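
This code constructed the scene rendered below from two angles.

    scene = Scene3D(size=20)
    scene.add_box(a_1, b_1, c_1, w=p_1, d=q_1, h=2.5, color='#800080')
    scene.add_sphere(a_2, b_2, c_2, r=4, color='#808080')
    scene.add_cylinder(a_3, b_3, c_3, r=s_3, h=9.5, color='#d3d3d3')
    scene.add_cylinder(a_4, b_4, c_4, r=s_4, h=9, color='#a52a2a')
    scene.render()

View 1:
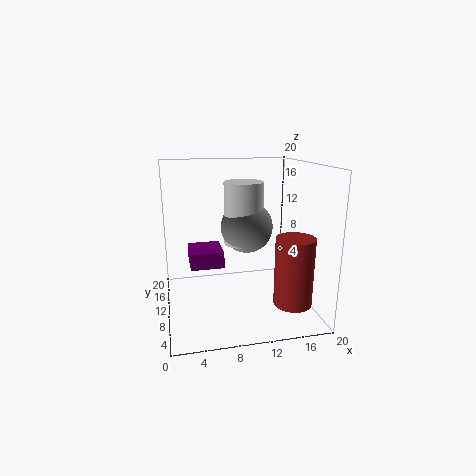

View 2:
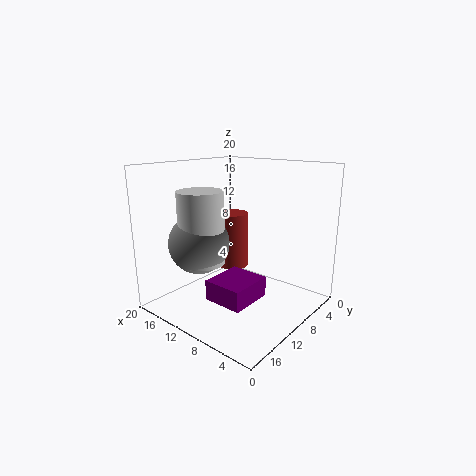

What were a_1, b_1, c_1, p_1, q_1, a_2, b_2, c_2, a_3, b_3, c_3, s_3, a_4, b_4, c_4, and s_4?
a_1 = 3.5; b_1 = 12.5; c_1 = 4.5; p_1 = 5; q_1 = 5.5; a_2 = 12.5; b_2 = 15; c_2 = 10; a_3 = 12; b_3 = 15; c_3 = 7.5; s_3 = 3; a_4 = 16; b_4 = 4; c_4 = 2.5; s_4 = 2.5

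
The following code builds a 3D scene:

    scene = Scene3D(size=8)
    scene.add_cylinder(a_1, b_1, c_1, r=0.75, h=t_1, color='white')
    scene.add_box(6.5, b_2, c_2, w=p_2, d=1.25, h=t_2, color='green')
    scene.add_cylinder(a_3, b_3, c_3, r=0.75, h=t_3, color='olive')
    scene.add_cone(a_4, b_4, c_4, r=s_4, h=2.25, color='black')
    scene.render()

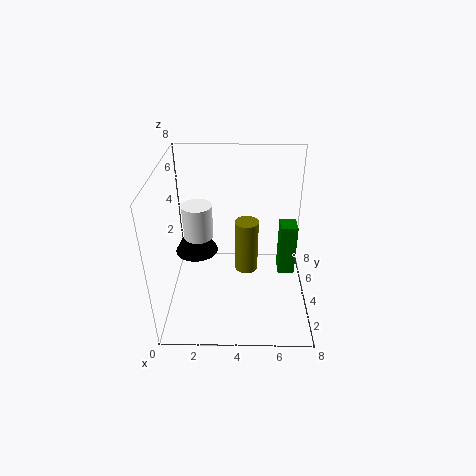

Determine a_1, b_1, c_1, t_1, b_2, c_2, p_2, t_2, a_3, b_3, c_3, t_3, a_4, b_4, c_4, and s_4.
a_1 = 2; b_1 = 3; c_1 = 4.75; t_1 = 1.75; b_2 = 5; c_2 = 0.75; p_2 = 1; t_2 = 3.25; a_3 = 4.5; b_3 = 6.25; c_3 = 0.25; t_3 = 3.5; a_4 = 1.5; b_4 = 5; c_4 = 2.5; s_4 = 1.25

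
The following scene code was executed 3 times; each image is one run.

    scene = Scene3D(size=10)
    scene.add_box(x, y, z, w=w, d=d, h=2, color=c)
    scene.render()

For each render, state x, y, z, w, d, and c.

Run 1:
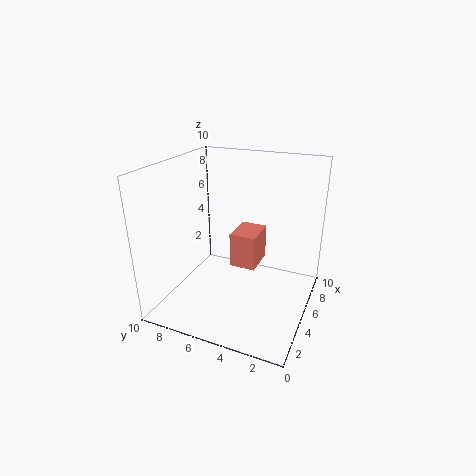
x = 1.5, y = 2.5, z = 5, w = 2, d = 1.5, c = 'salmon'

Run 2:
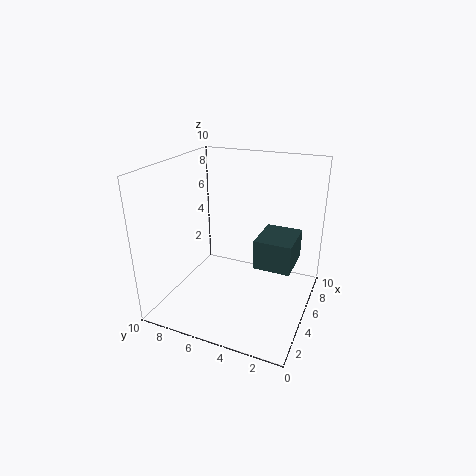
x = 4, y = 1, z = 3.5, w = 3, d = 2.5, c = 'darkslategray'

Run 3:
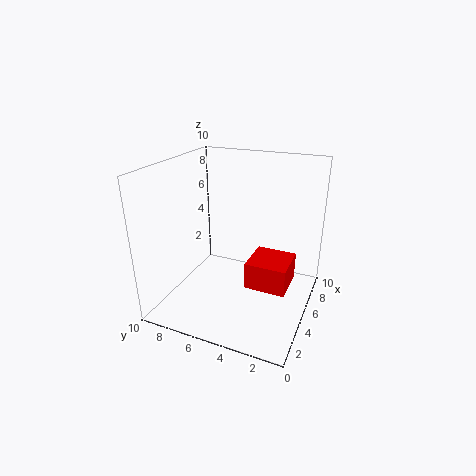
x = 5, y = 1.5, z = 1, w = 3, d = 3, c = 'red'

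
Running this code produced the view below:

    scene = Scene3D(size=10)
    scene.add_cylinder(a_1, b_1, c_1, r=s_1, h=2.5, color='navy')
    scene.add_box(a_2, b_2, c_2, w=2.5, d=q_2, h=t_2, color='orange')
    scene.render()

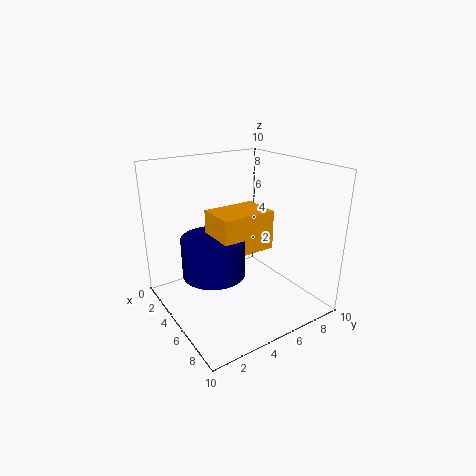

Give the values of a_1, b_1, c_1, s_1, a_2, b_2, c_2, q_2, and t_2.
a_1 = 6, b_1 = 2.5, c_1 = 3.5, s_1 = 2, a_2 = 5, b_2 = 2.5, c_2 = 5, q_2 = 3.5, t_2 = 2.5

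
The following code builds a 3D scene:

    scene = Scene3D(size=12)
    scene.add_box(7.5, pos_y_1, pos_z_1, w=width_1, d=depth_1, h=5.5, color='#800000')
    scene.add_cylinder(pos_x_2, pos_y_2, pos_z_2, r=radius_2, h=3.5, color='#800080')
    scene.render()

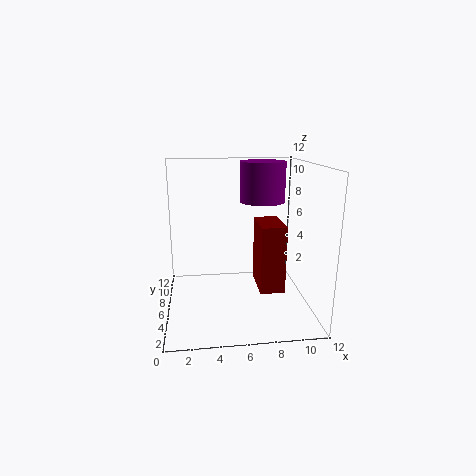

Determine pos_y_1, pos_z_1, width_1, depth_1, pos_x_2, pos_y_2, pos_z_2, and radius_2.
pos_y_1 = 3.5; pos_z_1 = 2; width_1 = 2; depth_1 = 3.5; pos_x_2 = 8.5; pos_y_2 = 8.5; pos_z_2 = 8.5; radius_2 = 2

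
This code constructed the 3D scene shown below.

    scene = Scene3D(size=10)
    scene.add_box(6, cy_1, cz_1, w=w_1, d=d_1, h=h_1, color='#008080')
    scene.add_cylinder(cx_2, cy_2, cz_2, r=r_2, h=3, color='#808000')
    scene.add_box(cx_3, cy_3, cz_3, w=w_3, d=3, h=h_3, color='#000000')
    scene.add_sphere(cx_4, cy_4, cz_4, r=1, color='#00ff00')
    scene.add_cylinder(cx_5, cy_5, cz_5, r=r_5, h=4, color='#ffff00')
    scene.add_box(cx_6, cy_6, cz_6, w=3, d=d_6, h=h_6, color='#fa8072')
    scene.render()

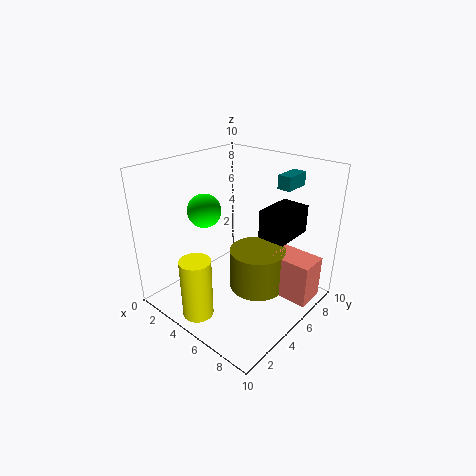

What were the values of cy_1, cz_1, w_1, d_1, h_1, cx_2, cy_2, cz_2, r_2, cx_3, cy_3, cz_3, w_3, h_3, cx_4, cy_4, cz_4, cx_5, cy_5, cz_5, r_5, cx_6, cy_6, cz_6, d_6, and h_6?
cy_1 = 8, cz_1 = 8, w_1 = 1, d_1 = 2, h_1 = 1, cx_2 = 6, cy_2 = 6, cz_2 = 1, r_2 = 2, cx_3 = 6, cy_3 = 6, cz_3 = 5, w_3 = 2, h_3 = 2, cx_4 = 5, cy_4 = 2, cz_4 = 8, cx_5 = 5, cy_5 = 1, cz_5 = 1, r_5 = 1, cx_6 = 7, cy_6 = 6, cz_6 = 1, d_6 = 2, h_6 = 3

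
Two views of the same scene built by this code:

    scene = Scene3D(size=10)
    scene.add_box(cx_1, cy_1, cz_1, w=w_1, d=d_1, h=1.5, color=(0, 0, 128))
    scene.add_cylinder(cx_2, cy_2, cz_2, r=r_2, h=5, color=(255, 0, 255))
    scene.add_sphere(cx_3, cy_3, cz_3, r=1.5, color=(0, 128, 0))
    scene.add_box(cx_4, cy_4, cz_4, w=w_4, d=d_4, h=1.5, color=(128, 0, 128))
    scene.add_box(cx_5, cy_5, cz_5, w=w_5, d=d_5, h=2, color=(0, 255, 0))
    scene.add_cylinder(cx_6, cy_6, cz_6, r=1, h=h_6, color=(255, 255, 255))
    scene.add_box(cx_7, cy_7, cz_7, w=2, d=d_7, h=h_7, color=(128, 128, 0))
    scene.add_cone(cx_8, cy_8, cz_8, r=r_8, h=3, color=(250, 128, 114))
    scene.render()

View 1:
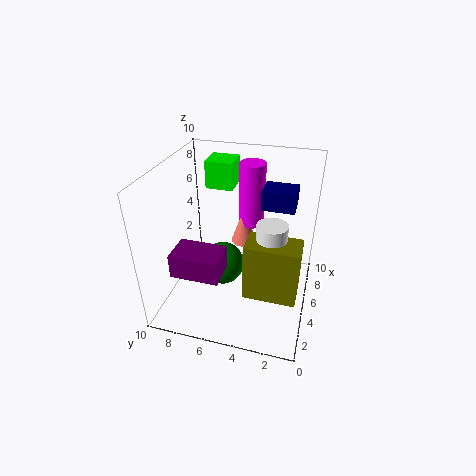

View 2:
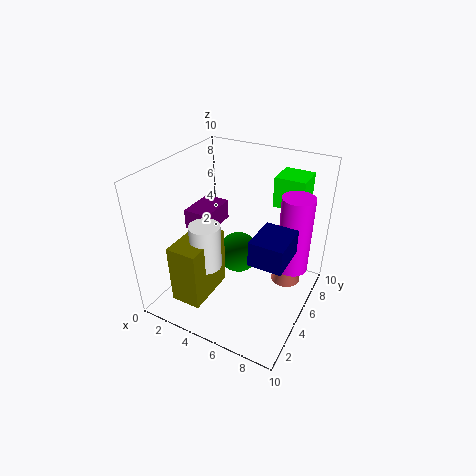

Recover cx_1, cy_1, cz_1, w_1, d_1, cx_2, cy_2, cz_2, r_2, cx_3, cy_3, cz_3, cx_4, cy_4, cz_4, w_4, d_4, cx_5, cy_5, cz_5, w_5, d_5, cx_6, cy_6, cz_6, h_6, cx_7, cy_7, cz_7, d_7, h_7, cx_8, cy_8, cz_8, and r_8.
cx_1 = 7.5; cy_1 = 1.5; cz_1 = 6; w_1 = 2; d_1 = 2.5; cx_2 = 9; cy_2 = 5; cz_2 = 4; r_2 = 1; cx_3 = 4.5; cy_3 = 6; cz_3 = 3; cx_4 = 0.5; cy_4 = 5; cz_4 = 4.5; w_4 = 2; d_4 = 3; cx_5 = 7; cy_5 = 6; cz_5 = 7.5; w_5 = 2; d_5 = 2; cx_6 = 4; cy_6 = 2.5; cz_6 = 4; h_6 = 3; cx_7 = 2.5; cy_7 = 0.5; cz_7 = 2; d_7 = 3.5; h_7 = 4; cx_8 = 8.5; cy_8 = 5.5; cz_8 = 2.5; r_8 = 1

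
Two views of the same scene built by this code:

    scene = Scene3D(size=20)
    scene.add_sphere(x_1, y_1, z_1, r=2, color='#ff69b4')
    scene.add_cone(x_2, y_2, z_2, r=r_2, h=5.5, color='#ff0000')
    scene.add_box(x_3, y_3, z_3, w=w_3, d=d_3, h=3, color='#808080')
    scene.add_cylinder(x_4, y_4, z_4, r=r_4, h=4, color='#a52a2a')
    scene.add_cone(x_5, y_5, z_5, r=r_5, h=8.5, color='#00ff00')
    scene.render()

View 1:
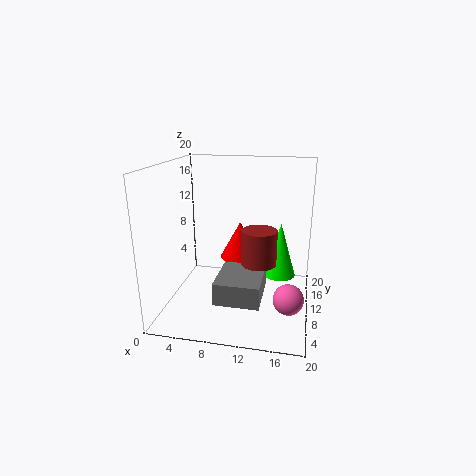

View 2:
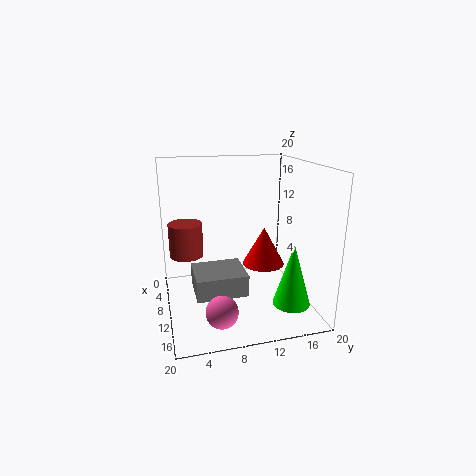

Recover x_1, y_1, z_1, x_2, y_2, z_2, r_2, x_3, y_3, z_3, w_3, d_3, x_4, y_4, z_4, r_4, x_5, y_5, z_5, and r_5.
x_1 = 17.5
y_1 = 6
z_1 = 3.5
x_2 = 9.5
y_2 = 14
z_2 = 5.5
r_2 = 3
x_3 = 8
y_3 = 3.5
z_3 = 3
w_3 = 6
d_3 = 7
x_4 = 14
y_4 = 2.5
z_4 = 10
r_4 = 2
x_5 = 15.5
y_5 = 16
z_5 = 2
r_5 = 2.5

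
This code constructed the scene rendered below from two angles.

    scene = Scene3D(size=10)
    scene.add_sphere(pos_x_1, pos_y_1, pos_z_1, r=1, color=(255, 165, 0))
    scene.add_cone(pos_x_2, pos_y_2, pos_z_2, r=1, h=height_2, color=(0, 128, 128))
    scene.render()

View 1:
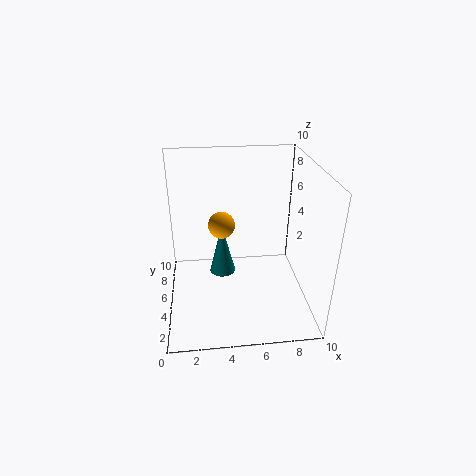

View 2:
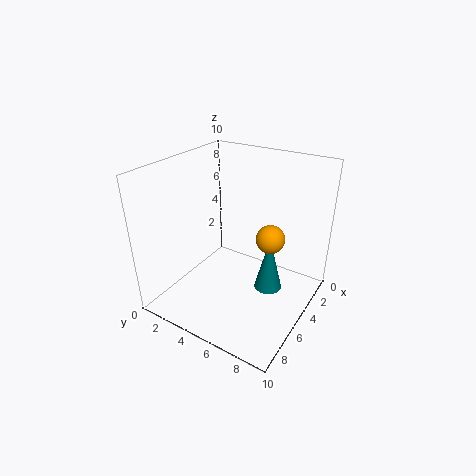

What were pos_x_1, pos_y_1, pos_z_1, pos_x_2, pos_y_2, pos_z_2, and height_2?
pos_x_1 = 4; pos_y_1 = 7; pos_z_1 = 5; pos_x_2 = 4; pos_y_2 = 7; pos_z_2 = 1; height_2 = 4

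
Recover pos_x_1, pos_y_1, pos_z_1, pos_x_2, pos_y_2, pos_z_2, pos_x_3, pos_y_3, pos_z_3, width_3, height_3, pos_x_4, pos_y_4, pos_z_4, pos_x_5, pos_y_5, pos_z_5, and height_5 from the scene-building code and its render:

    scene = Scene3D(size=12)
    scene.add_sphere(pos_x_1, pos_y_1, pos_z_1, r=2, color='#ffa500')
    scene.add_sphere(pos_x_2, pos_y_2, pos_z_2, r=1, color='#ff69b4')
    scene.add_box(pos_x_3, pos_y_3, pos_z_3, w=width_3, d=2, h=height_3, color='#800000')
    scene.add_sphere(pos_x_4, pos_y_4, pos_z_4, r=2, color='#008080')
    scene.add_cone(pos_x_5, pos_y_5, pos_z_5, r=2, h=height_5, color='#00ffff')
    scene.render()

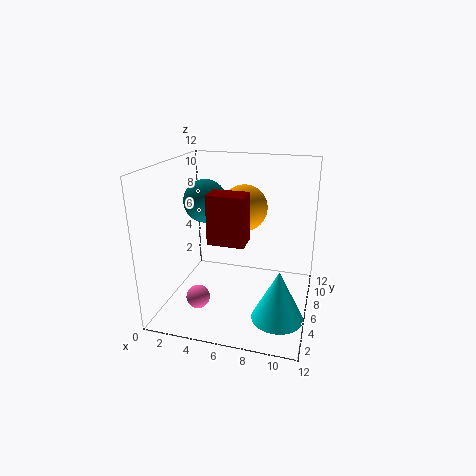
pos_x_1 = 6; pos_y_1 = 8; pos_z_1 = 8; pos_x_2 = 3; pos_y_2 = 4; pos_z_2 = 1; pos_x_3 = 4; pos_y_3 = 4; pos_z_3 = 6; width_3 = 3; height_3 = 4; pos_x_4 = 2; pos_y_4 = 9; pos_z_4 = 8; pos_x_5 = 10; pos_y_5 = 3; pos_z_5 = 1; height_5 = 4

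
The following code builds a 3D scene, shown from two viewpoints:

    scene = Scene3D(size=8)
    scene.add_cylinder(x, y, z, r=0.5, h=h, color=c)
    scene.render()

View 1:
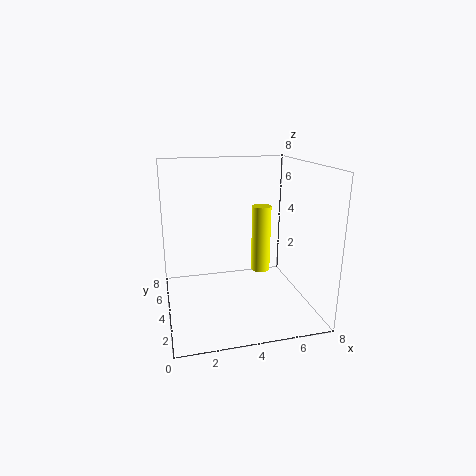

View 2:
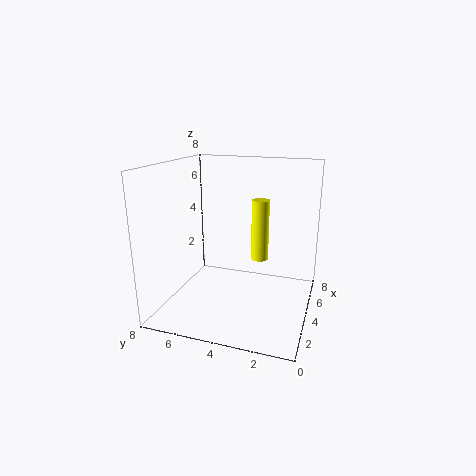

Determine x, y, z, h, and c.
x = 5
y = 3
z = 2.5
h = 3.5
c = 'yellow'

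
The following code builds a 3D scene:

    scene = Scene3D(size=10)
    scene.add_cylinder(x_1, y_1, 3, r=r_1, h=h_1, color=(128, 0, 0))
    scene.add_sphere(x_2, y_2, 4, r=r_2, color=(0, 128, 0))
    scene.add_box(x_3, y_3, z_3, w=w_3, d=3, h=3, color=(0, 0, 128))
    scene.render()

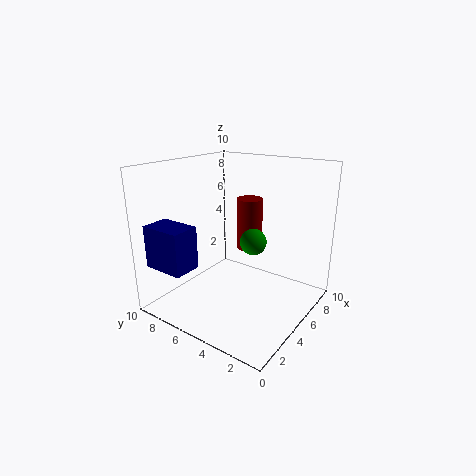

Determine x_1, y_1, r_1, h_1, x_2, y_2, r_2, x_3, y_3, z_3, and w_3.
x_1 = 8; y_1 = 6; r_1 = 1; h_1 = 4; x_2 = 7; y_2 = 5; r_2 = 1; x_3 = 1; y_3 = 7; z_3 = 3; w_3 = 2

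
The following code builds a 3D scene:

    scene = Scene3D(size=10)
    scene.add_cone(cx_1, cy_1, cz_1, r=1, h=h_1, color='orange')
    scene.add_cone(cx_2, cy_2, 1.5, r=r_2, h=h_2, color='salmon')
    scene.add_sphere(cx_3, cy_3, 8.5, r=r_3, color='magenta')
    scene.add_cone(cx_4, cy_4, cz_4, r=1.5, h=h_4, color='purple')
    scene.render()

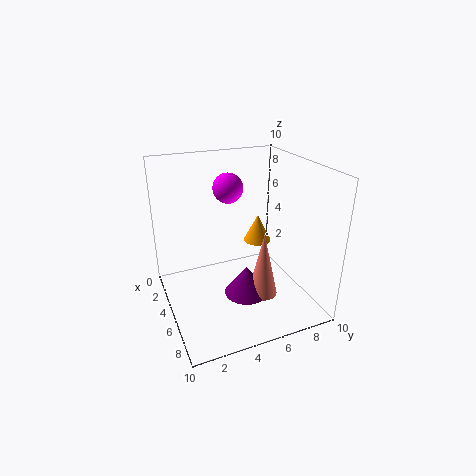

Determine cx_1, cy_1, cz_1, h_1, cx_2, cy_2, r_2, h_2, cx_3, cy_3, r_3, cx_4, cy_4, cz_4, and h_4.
cx_1 = 4
cy_1 = 7
cz_1 = 4
h_1 = 2
cx_2 = 7
cy_2 = 6
r_2 = 1
h_2 = 4.5
cx_3 = 4.5
cy_3 = 4.5
r_3 = 1
cx_4 = 6.5
cy_4 = 5
cz_4 = 1.5
h_4 = 2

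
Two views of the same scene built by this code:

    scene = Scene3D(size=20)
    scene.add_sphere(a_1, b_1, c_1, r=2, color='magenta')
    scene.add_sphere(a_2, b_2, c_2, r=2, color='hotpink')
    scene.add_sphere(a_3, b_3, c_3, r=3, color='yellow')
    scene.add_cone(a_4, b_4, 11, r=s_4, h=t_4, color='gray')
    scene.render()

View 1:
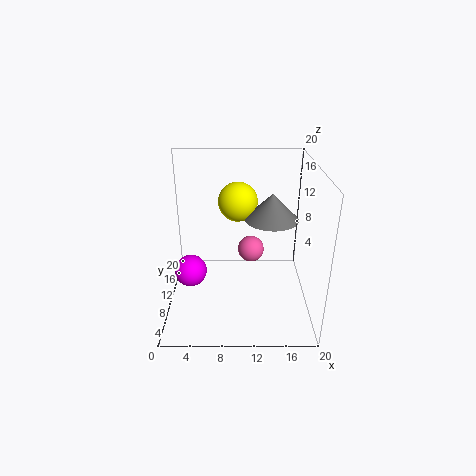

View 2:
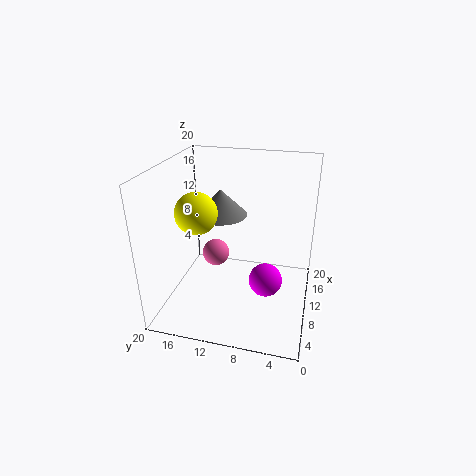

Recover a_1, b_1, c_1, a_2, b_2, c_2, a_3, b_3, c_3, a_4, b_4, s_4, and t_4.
a_1 = 4
b_1 = 5
c_1 = 8
a_2 = 12
b_2 = 14
c_2 = 6
a_3 = 10
b_3 = 16
c_3 = 13
a_4 = 15
b_4 = 14
s_4 = 4
t_4 = 4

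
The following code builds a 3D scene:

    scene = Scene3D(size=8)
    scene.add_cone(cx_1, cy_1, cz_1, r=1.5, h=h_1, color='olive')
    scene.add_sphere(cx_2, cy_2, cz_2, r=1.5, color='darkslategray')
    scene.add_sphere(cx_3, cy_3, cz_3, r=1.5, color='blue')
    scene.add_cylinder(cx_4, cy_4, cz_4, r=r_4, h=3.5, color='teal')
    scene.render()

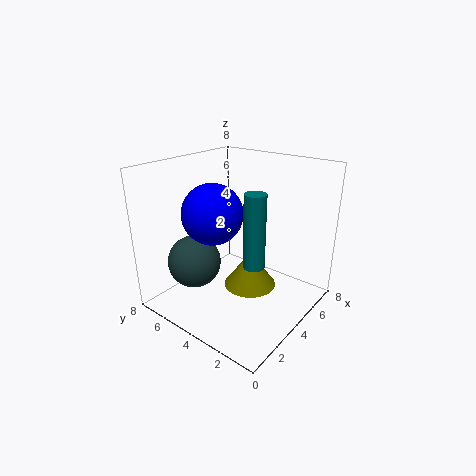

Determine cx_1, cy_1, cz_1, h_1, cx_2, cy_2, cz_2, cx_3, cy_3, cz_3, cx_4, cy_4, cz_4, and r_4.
cx_1 = 4.5, cy_1 = 3.5, cz_1 = 1, h_1 = 2, cx_2 = 2.5, cy_2 = 6, cz_2 = 2.5, cx_3 = 2, cy_3 = 4, cz_3 = 6, cx_4 = 2, cy_4 = 1.5, cz_4 = 4, r_4 = 0.5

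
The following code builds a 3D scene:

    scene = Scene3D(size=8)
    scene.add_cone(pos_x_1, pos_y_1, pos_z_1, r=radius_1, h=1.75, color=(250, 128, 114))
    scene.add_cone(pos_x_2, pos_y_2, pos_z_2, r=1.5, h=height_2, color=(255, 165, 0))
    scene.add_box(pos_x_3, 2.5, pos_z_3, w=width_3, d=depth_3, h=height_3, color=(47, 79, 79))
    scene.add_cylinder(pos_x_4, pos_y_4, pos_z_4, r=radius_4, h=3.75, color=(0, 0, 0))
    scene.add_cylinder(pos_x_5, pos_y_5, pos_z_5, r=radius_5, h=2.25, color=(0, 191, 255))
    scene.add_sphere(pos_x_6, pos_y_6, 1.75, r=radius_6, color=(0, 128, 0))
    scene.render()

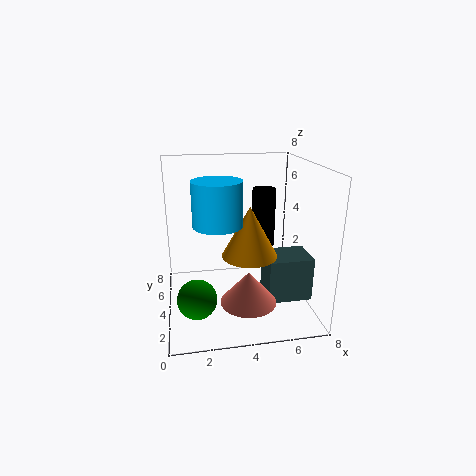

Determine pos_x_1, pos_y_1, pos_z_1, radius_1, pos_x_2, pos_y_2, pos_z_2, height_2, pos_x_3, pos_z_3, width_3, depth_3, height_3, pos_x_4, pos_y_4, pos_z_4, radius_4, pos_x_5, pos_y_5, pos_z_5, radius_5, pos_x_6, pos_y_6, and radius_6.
pos_x_1 = 4.25; pos_y_1 = 2.25; pos_z_1 = 1; radius_1 = 1.5; pos_x_2 = 4.5; pos_y_2 = 3.25; pos_z_2 = 3.25; height_2 = 2.75; pos_x_3 = 5.5; pos_z_3 = 0.5; width_3 = 2.5; depth_3 = 2; height_3 = 2.5; pos_x_4 = 6.25; pos_y_4 = 7; pos_z_4 = 2.25; radius_4 = 0.75; pos_x_5 = 2.75; pos_y_5 = 2.75; pos_z_5 = 5.25; radius_5 = 1.25; pos_x_6 = 1.5; pos_y_6 = 1.75; radius_6 = 1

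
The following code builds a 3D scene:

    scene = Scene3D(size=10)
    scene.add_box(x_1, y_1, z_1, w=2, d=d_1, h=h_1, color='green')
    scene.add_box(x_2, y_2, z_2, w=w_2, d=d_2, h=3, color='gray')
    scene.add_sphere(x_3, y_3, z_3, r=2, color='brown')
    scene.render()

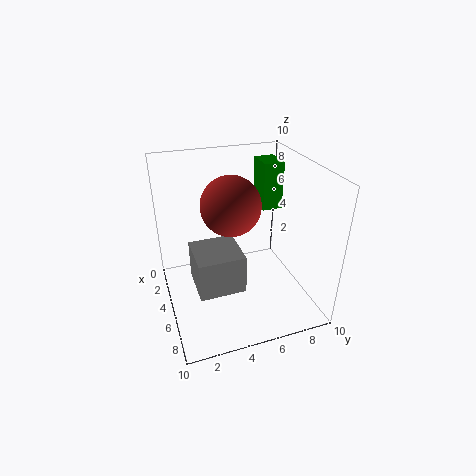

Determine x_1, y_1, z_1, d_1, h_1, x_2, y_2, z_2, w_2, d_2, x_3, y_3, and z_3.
x_1 = 1.5
y_1 = 7.5
z_1 = 6
d_1 = 1.5
h_1 = 3.5
x_2 = 2
y_2 = 2
z_2 = 0.5
w_2 = 3.5
d_2 = 3.5
x_3 = 5
y_3 = 4.5
z_3 = 7.5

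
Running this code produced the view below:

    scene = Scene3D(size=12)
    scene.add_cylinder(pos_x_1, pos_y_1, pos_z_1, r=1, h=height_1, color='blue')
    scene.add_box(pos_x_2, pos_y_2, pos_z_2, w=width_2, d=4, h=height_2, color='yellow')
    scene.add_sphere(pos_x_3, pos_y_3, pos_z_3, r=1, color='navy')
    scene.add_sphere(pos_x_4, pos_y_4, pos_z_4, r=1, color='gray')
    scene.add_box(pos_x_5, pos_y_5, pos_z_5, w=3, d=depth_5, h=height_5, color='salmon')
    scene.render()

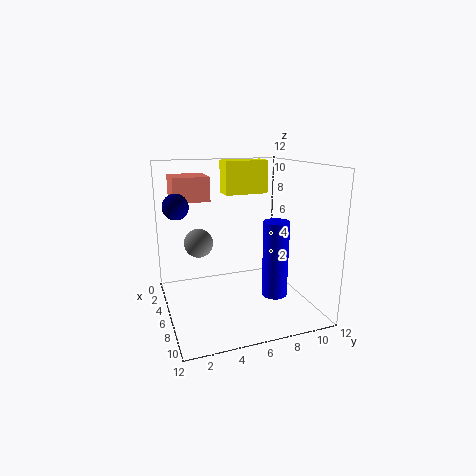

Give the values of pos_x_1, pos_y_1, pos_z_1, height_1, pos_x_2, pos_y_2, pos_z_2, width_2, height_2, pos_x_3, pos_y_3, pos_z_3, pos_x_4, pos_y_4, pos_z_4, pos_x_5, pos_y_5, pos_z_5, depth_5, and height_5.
pos_x_1 = 9; pos_y_1 = 8; pos_z_1 = 2; height_1 = 6; pos_x_2 = 1; pos_y_2 = 6; pos_z_2 = 9; width_2 = 2; height_2 = 3; pos_x_3 = 6; pos_y_3 = 1; pos_z_3 = 9; pos_x_4 = 9; pos_y_4 = 2; pos_z_4 = 7; pos_x_5 = 2; pos_y_5 = 1; pos_z_5 = 9; depth_5 = 3; height_5 = 2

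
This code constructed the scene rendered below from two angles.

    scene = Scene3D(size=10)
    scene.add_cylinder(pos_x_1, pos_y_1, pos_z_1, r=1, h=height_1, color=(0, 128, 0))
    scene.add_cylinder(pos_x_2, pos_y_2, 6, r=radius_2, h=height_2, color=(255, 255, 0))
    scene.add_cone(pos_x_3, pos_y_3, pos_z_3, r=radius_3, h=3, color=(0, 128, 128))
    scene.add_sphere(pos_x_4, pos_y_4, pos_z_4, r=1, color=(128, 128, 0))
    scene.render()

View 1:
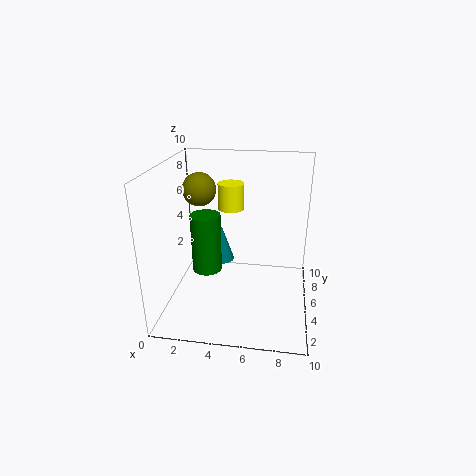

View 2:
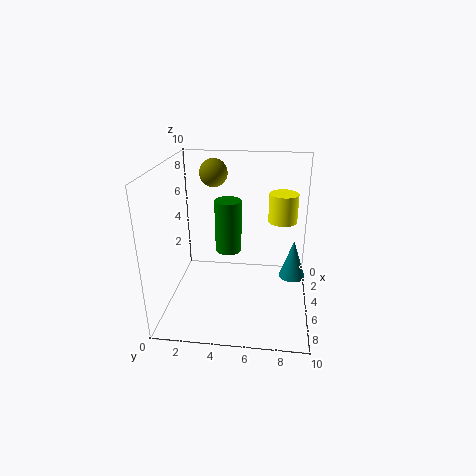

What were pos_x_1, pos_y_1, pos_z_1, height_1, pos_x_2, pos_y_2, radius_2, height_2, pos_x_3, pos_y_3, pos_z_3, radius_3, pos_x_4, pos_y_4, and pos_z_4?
pos_x_1 = 3
pos_y_1 = 4
pos_z_1 = 3
height_1 = 4
pos_x_2 = 4
pos_y_2 = 8
radius_2 = 1
height_2 = 2
pos_x_3 = 3
pos_y_3 = 9
pos_z_3 = 1
radius_3 = 1
pos_x_4 = 3
pos_y_4 = 3
pos_z_4 = 9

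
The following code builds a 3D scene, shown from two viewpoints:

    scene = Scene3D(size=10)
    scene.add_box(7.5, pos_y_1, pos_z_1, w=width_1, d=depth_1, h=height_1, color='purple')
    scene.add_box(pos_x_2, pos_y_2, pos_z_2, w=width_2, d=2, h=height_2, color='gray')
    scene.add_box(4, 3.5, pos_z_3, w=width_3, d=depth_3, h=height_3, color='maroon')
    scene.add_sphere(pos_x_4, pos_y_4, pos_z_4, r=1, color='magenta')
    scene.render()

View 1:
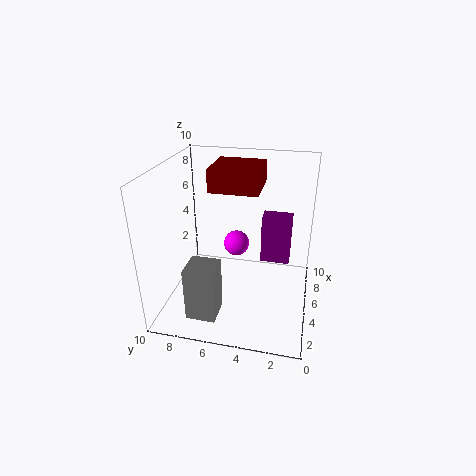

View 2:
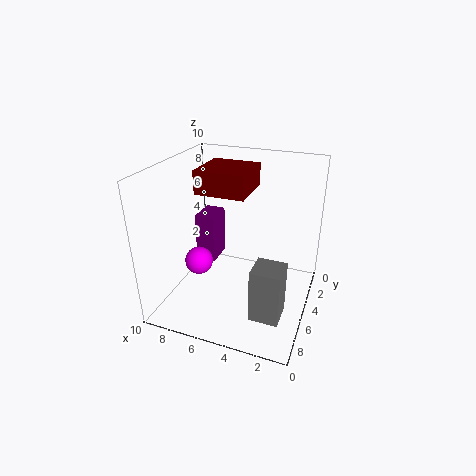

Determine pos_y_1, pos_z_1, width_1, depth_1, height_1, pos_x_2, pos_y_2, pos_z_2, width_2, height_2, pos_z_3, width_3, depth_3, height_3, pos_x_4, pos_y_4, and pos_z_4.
pos_y_1 = 1.5
pos_z_1 = 1.75
width_1 = 1.5
depth_1 = 2.25
height_1 = 3.75
pos_x_2 = 1.25
pos_y_2 = 5.75
pos_z_2 = 0.5
width_2 = 2
height_2 = 3.75
pos_z_3 = 8.5
width_3 = 3.25
depth_3 = 3.25
height_3 = 1.5
pos_x_4 = 7.75
pos_y_4 = 5.75
pos_z_4 = 3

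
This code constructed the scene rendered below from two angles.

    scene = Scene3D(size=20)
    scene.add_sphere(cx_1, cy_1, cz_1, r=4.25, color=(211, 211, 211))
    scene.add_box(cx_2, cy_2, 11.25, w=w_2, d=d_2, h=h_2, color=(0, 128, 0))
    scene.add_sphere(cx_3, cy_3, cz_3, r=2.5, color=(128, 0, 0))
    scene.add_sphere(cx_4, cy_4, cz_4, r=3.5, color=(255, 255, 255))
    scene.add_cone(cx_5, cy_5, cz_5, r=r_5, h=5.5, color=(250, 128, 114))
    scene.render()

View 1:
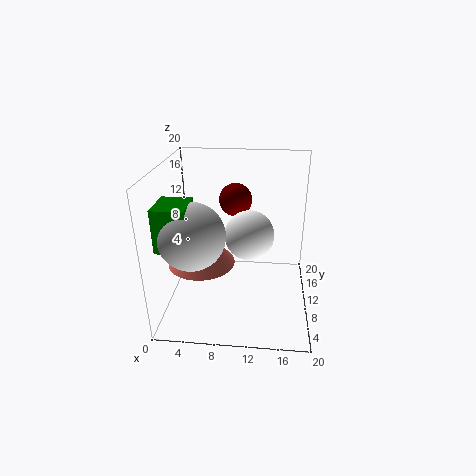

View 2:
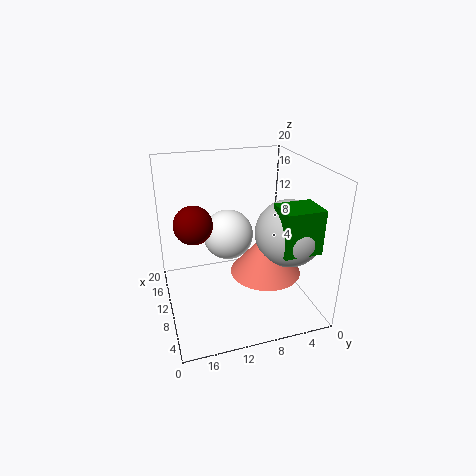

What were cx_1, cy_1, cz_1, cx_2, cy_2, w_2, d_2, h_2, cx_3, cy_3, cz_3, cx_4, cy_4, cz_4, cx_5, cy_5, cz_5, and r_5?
cx_1 = 4.75
cy_1 = 5
cz_1 = 12.5
cx_2 = 0.75
cy_2 = 2.5
w_2 = 4
d_2 = 4.75
h_2 = 5.5
cx_3 = 9
cy_3 = 16.25
cz_3 = 13.25
cx_4 = 11.5
cy_4 = 11
cz_4 = 10
cx_5 = 5.25
cy_5 = 7.75
cz_5 = 7.25
r_5 = 4.5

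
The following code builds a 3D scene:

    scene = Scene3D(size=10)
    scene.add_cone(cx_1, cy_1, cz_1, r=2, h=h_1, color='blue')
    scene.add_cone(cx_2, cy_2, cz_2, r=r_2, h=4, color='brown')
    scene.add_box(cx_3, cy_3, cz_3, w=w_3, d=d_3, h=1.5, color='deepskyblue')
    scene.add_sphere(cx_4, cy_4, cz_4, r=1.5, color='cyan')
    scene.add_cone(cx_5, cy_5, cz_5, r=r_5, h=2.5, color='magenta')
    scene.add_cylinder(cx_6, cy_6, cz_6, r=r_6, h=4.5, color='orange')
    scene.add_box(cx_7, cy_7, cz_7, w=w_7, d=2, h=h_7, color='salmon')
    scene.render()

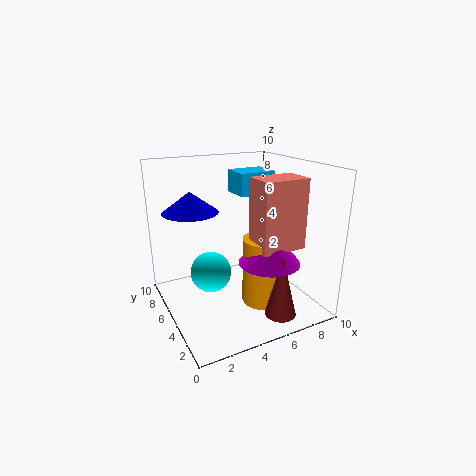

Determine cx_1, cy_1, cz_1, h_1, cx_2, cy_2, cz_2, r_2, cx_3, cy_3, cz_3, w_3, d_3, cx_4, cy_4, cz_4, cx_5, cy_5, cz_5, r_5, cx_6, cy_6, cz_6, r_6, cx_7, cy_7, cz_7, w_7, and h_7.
cx_1 = 2.5; cy_1 = 7.5; cz_1 = 6.5; h_1 = 1.5; cx_2 = 6; cy_2 = 1; cz_2 = 1; r_2 = 1; cx_3 = 5; cy_3 = 4.5; cz_3 = 8; w_3 = 2.5; d_3 = 2; cx_4 = 3.5; cy_4 = 6.5; cz_4 = 2; cx_5 = 6; cy_5 = 2.5; cz_5 = 4; r_5 = 2; cx_6 = 6; cy_6 = 3; cz_6 = 1; r_6 = 1.5; cx_7 = 5; cy_7 = 1.5; cz_7 = 5; w_7 = 3; h_7 = 4.5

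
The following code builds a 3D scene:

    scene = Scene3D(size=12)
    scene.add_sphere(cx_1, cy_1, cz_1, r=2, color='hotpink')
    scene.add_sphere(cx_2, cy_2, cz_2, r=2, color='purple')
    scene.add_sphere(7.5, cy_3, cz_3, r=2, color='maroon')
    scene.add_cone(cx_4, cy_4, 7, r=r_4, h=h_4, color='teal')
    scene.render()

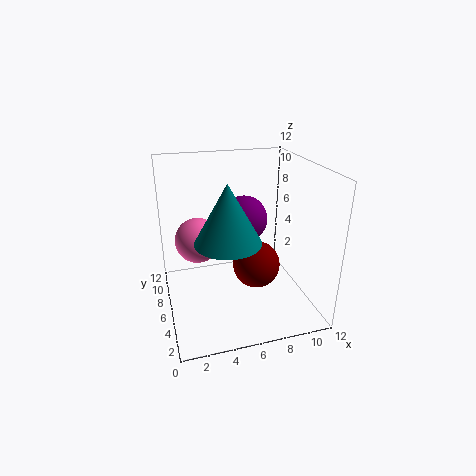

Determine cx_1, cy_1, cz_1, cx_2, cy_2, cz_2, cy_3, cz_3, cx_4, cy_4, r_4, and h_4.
cx_1 = 3, cy_1 = 8.5, cz_1 = 5, cx_2 = 7, cy_2 = 7.5, cz_2 = 7, cy_3 = 5.5, cz_3 = 3.5, cx_4 = 4.5, cy_4 = 3.5, r_4 = 2.5, h_4 = 4.5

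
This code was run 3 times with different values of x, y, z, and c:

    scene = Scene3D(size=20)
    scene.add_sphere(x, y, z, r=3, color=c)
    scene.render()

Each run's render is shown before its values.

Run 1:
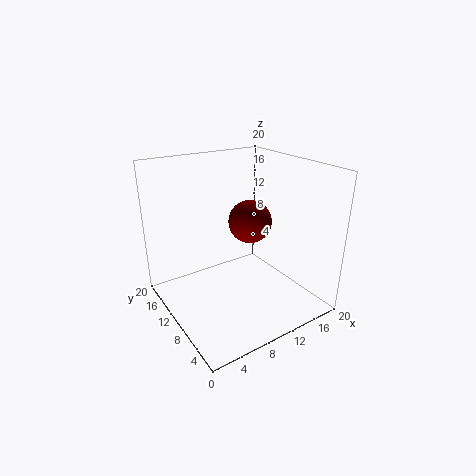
x = 12, y = 10, z = 12, c = 'maroon'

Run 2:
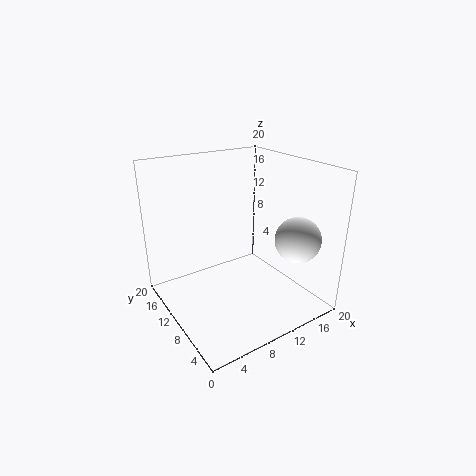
x = 15, y = 3.5, z = 11, c = 'white'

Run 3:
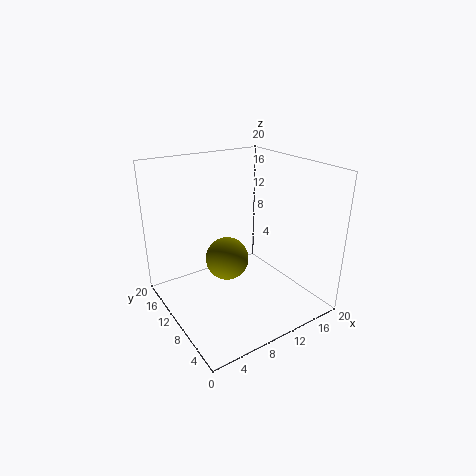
x = 8.5, y = 10.5, z = 7, c = 'olive'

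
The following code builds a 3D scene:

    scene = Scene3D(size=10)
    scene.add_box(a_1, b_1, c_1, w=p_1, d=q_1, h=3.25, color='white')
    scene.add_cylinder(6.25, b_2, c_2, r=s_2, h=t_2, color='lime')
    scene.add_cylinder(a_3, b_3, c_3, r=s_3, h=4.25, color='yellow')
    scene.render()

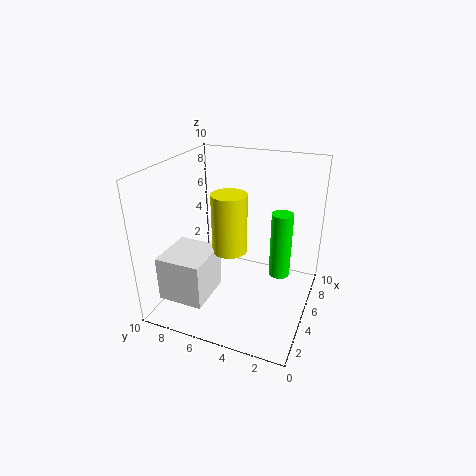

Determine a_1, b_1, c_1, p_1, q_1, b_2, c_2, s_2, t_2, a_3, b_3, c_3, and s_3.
a_1 = 1.75
b_1 = 6.5
c_1 = 0.75
p_1 = 3.5
q_1 = 3.25
b_2 = 2.25
c_2 = 2
s_2 = 0.75
t_2 = 4.75
a_3 = 5.25
b_3 = 5.75
c_3 = 3.75
s_3 = 1.25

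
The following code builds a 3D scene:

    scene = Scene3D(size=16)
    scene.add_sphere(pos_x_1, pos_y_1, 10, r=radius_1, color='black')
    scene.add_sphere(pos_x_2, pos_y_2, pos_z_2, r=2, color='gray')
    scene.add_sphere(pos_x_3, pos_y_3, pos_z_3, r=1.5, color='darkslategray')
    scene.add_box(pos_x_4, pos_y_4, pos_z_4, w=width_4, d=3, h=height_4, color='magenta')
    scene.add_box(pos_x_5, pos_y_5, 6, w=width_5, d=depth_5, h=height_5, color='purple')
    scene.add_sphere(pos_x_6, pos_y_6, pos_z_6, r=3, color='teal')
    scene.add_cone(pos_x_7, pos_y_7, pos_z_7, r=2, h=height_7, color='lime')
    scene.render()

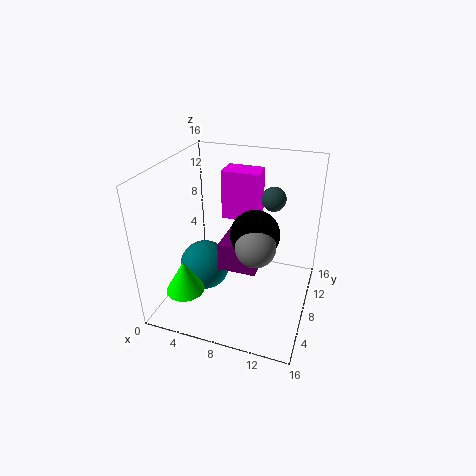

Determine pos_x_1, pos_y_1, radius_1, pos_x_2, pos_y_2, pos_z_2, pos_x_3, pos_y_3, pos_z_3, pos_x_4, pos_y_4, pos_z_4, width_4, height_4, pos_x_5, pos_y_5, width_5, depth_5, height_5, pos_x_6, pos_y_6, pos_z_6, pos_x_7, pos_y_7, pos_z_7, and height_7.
pos_x_1 = 10.5; pos_y_1 = 6; radius_1 = 2.5; pos_x_2 = 11; pos_y_2 = 4.5; pos_z_2 = 9.5; pos_x_3 = 10.5; pos_y_3 = 14; pos_z_3 = 10.5; pos_x_4 = 4.5; pos_y_4 = 12; pos_z_4 = 8; width_4 = 4.5; height_4 = 6; pos_x_5 = 7; pos_y_5 = 4.5; width_5 = 4; depth_5 = 5.5; height_5 = 3; pos_x_6 = 3.5; pos_y_6 = 8.5; pos_z_6 = 3; pos_x_7 = 4; pos_y_7 = 2.5; pos_z_7 = 4; height_7 = 3.5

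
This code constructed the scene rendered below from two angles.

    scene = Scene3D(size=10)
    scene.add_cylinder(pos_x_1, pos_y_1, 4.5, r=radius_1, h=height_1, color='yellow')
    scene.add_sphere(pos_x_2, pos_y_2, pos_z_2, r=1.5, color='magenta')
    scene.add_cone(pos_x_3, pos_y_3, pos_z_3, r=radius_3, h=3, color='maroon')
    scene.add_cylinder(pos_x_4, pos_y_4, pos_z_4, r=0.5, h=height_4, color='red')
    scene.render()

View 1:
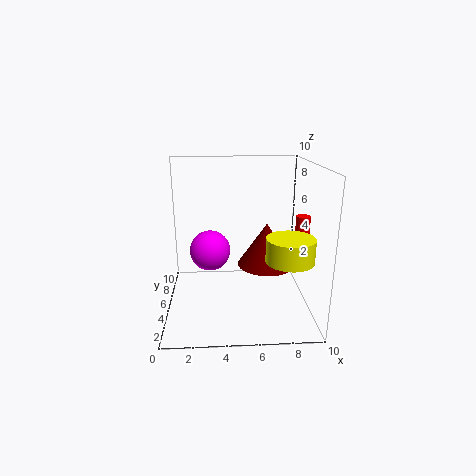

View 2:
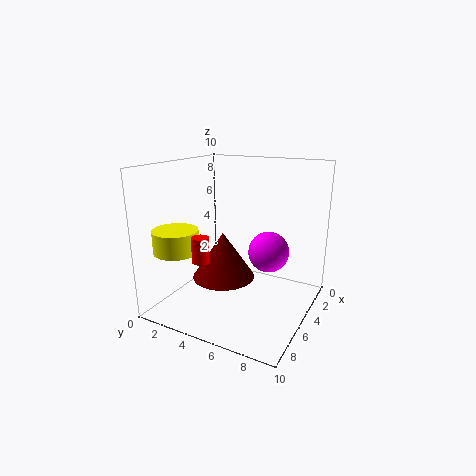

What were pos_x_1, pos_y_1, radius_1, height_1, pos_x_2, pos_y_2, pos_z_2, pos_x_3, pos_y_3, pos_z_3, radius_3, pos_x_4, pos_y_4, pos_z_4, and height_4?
pos_x_1 = 8, pos_y_1 = 2, radius_1 = 1.5, height_1 = 1.5, pos_x_2 = 3, pos_y_2 = 6.5, pos_z_2 = 3.5, pos_x_3 = 7, pos_y_3 = 5, pos_z_3 = 3, radius_3 = 2, pos_x_4 = 9.5, pos_y_4 = 5, pos_z_4 = 5, height_4 = 1.5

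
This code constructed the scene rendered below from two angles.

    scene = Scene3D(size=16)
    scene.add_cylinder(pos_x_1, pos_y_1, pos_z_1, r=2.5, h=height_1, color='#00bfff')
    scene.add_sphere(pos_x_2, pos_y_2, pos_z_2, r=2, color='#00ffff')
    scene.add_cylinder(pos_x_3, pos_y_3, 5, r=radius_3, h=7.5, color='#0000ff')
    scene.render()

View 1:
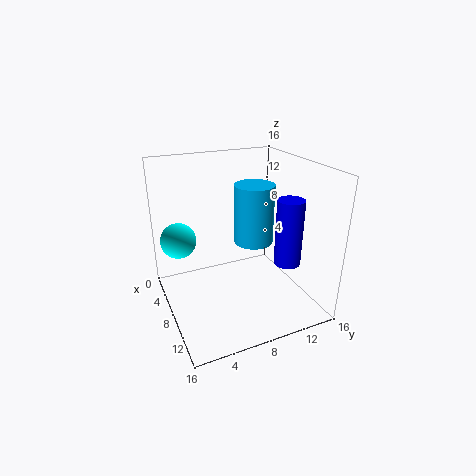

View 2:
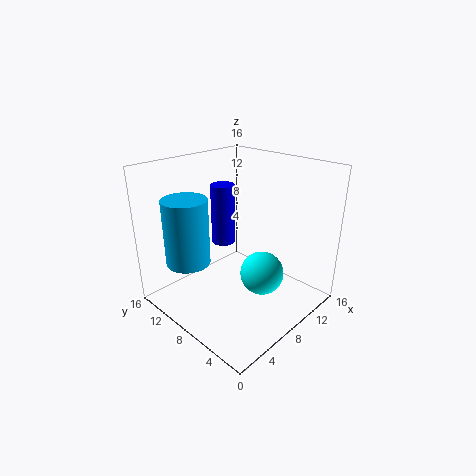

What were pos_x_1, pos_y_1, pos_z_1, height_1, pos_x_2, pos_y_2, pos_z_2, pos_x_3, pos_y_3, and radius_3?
pos_x_1 = 4; pos_y_1 = 12; pos_z_1 = 5; height_1 = 7.5; pos_x_2 = 5; pos_y_2 = 2; pos_z_2 = 7.5; pos_x_3 = 10.5; pos_y_3 = 13; radius_3 = 1.5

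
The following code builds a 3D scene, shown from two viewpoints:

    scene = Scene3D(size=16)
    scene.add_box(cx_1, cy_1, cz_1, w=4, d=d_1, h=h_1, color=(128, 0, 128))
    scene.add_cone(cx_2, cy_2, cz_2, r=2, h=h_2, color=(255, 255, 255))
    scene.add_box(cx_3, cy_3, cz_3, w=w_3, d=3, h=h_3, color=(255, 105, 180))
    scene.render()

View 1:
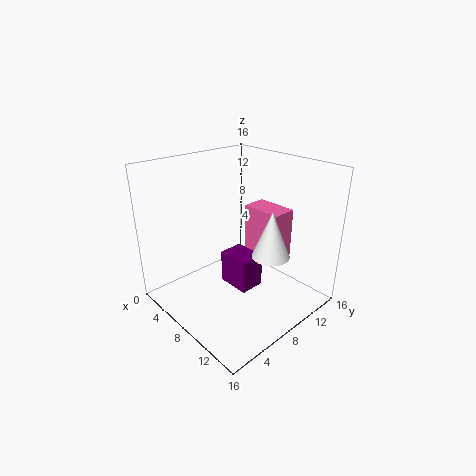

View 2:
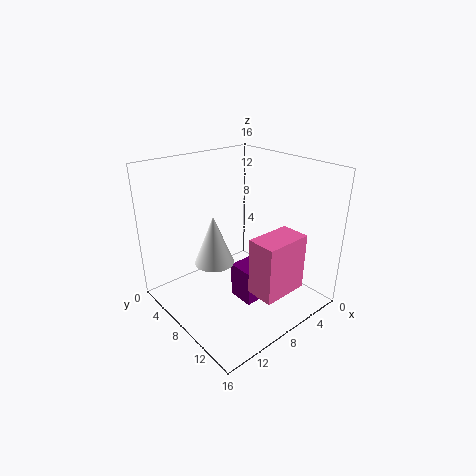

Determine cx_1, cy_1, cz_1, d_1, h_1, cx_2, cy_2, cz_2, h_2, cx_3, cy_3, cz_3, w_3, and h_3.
cx_1 = 5
cy_1 = 8
cz_1 = 1
d_1 = 3
h_1 = 4
cx_2 = 12
cy_2 = 9
cz_2 = 7
h_2 = 5
cx_3 = 5
cy_3 = 12
cz_3 = 4
w_3 = 5
h_3 = 6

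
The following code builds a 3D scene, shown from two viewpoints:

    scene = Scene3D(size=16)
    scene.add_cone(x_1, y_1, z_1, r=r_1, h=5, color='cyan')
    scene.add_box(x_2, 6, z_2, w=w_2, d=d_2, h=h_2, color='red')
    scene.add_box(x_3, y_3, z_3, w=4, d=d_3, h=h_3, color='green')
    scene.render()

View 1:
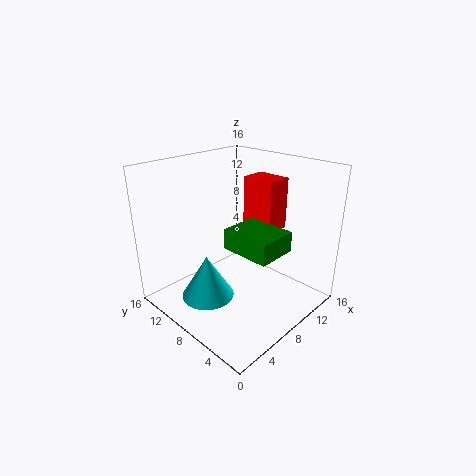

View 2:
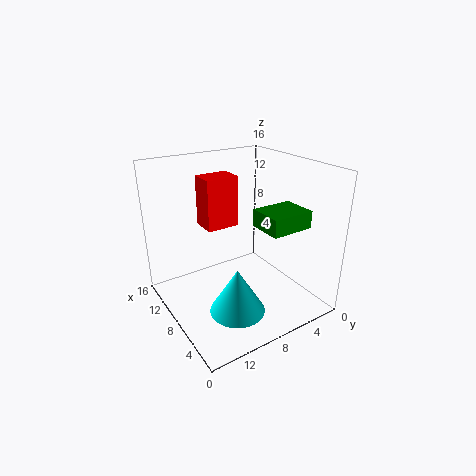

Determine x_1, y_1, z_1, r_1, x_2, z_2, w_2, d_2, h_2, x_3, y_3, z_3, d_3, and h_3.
x_1 = 5
y_1 = 10
z_1 = 1
r_1 = 3
x_2 = 11
z_2 = 8
w_2 = 3
d_2 = 4
h_2 = 6
x_3 = 4
y_3 = 1
z_3 = 9
d_3 = 5
h_3 = 2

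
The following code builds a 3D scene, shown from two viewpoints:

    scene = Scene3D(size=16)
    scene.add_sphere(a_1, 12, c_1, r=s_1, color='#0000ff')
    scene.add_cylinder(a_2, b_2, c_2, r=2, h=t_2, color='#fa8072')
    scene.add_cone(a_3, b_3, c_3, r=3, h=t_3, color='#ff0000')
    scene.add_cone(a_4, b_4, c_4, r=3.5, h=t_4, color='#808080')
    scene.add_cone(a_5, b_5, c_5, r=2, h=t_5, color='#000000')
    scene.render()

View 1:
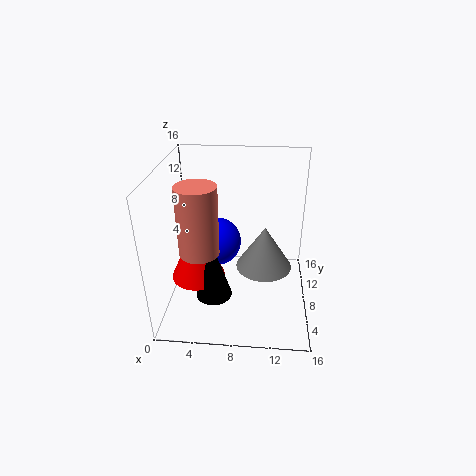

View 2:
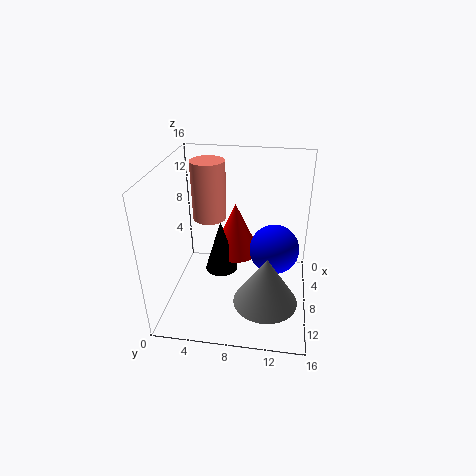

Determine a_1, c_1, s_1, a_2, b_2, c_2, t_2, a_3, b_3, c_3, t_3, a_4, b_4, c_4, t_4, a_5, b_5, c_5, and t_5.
a_1 = 5; c_1 = 5; s_1 = 3; a_2 = 4.5; b_2 = 4; c_2 = 8.5; t_2 = 7; a_3 = 3.5; b_3 = 7; c_3 = 3.5; t_3 = 6.5; a_4 = 11; b_4 = 11.5; c_4 = 2; t_4 = 5.5; a_5 = 5.5; b_5 = 5.5; c_5 = 2; t_5 = 6.5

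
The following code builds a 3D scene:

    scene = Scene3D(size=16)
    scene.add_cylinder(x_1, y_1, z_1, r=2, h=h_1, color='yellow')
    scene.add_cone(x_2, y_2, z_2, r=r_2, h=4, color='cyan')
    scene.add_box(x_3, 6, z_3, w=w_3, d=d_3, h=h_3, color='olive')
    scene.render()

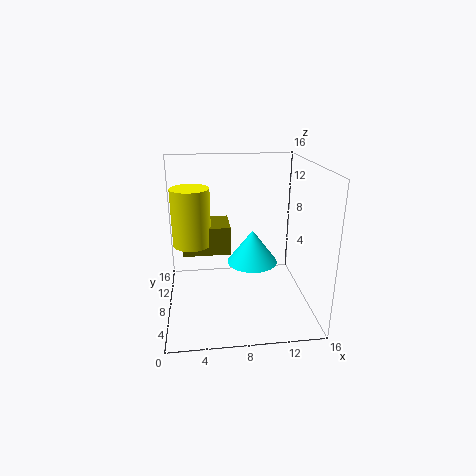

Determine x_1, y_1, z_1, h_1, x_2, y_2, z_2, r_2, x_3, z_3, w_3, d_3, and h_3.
x_1 = 3; y_1 = 7; z_1 = 8; h_1 = 6; x_2 = 10; y_2 = 10; z_2 = 4; r_2 = 3; x_3 = 2; z_3 = 7; w_3 = 5; d_3 = 4; h_3 = 3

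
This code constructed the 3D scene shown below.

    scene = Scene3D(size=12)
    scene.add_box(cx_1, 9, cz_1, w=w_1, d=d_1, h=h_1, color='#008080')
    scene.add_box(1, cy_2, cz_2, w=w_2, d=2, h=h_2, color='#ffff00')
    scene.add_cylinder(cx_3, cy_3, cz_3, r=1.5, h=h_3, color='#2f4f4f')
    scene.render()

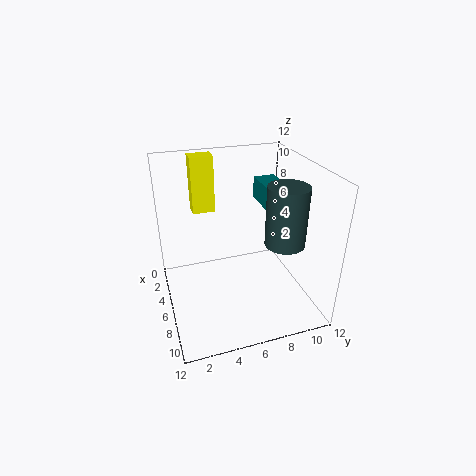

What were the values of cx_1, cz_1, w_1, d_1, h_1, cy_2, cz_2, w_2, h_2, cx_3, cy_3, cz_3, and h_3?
cx_1 = 1.5; cz_1 = 7.5; w_1 = 4; d_1 = 2; h_1 = 2; cy_2 = 3; cz_2 = 7; w_2 = 1.5; h_2 = 5; cx_3 = 9.5; cy_3 = 8.5; cz_3 = 7; h_3 = 4.5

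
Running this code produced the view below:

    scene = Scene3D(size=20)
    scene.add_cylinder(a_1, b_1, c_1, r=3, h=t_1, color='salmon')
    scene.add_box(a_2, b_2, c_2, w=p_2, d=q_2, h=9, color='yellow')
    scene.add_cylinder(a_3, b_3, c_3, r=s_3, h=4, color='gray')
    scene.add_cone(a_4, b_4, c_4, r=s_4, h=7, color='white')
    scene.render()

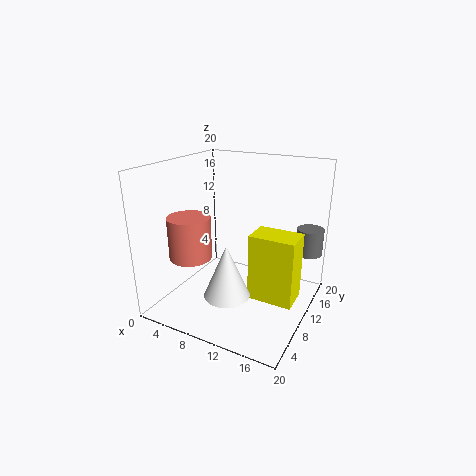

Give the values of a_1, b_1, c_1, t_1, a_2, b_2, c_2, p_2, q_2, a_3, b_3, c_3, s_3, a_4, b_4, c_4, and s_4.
a_1 = 4; b_1 = 7; c_1 = 7; t_1 = 6; a_2 = 13; b_2 = 7; c_2 = 3; p_2 = 6; q_2 = 4; a_3 = 18; b_3 = 18; c_3 = 6; s_3 = 2; a_4 = 11; b_4 = 5; c_4 = 4; s_4 = 3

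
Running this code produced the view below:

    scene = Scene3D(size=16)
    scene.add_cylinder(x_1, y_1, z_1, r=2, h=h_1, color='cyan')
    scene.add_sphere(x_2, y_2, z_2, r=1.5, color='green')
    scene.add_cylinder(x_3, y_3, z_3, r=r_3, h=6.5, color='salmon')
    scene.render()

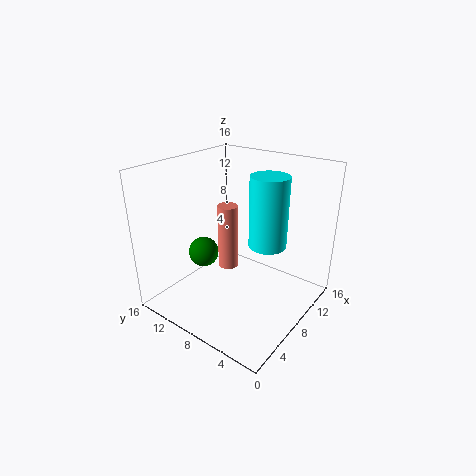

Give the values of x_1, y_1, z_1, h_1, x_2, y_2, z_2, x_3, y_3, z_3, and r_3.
x_1 = 8.5, y_1 = 4.5, z_1 = 8, h_1 = 7.5, x_2 = 3.5, y_2 = 9, z_2 = 8, x_3 = 5, y_3 = 7, z_3 = 6.5, r_3 = 1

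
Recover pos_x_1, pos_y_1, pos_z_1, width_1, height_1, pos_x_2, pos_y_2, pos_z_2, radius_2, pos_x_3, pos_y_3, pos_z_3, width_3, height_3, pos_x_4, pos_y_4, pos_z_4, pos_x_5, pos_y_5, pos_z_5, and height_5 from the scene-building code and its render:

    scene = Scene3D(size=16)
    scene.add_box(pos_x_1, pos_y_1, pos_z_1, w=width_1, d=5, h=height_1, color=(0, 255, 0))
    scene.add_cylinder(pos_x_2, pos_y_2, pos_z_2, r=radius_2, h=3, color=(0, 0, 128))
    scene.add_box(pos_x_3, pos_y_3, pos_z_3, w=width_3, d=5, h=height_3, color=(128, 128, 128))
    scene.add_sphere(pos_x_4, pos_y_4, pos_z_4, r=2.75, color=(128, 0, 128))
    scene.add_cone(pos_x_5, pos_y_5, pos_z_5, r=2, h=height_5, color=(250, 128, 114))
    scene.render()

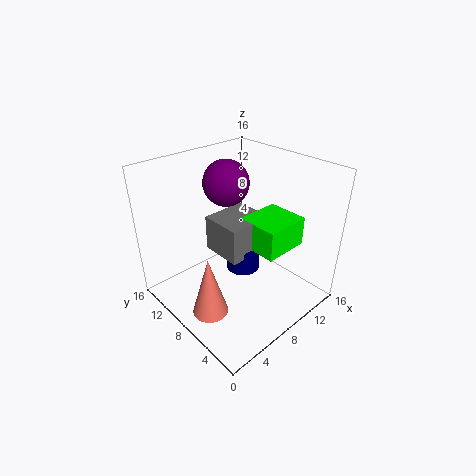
pos_x_1 = 9.75; pos_y_1 = 4.5; pos_z_1 = 5.75; width_1 = 5.5; height_1 = 3.5; pos_x_2 = 9.75; pos_y_2 = 9; pos_z_2 = 2.75; radius_2 = 2; pos_x_3 = 7; pos_y_3 = 7.5; pos_z_3 = 5; width_3 = 5.5; height_3 = 4.25; pos_x_4 = 10.25; pos_y_4 = 12.5; pos_z_4 = 12.5; pos_x_5 = 3.5; pos_y_5 = 7.75; pos_z_5 = 0.25; height_5 = 7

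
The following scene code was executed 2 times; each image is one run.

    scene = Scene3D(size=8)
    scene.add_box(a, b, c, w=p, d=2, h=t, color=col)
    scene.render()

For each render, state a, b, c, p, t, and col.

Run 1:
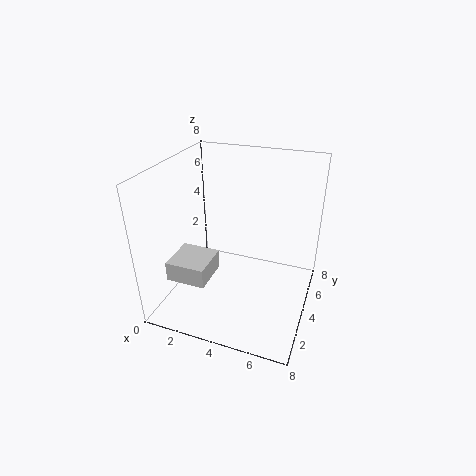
a = 1.5; b = 0.5; c = 3; p = 2; t = 1; col = 'lightgray'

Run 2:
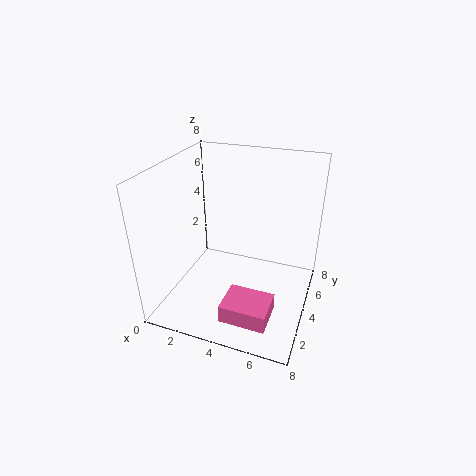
a = 4; b = 1; c = 0.5; p = 2.5; t = 1; col = 'hotpink'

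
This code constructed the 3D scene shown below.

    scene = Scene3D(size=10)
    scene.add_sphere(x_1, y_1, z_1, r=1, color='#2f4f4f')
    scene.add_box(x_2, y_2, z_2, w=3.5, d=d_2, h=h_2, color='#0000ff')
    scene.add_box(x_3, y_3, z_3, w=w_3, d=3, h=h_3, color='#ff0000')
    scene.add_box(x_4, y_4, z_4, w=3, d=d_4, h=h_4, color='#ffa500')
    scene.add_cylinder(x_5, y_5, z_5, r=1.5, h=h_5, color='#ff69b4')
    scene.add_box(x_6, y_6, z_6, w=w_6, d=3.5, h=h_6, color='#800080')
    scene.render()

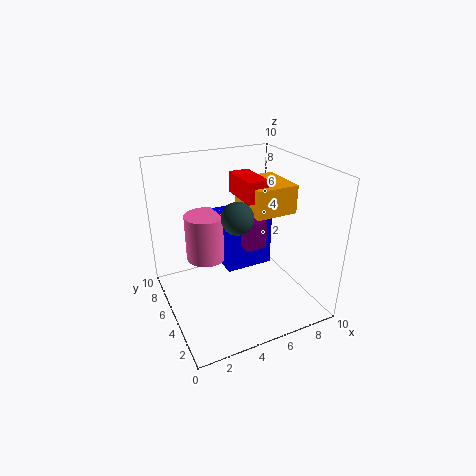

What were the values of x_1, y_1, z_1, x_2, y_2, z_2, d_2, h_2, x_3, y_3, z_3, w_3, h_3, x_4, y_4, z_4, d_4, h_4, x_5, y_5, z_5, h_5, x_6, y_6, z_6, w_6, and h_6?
x_1 = 4; y_1 = 3; z_1 = 7.5; x_2 = 4.5; y_2 = 5.5; z_2 = 2; d_2 = 3; h_2 = 4; x_3 = 5.5; y_3 = 4.5; z_3 = 7.5; w_3 = 1.5; h_3 = 1.5; x_4 = 6; y_4 = 4; z_4 = 6.5; d_4 = 3.5; h_4 = 2; x_5 = 3.5; y_5 = 7.5; z_5 = 2.5; h_5 = 3.5; x_6 = 5.5; y_6 = 4.5; z_6 = 4; w_6 = 1.5; h_6 = 2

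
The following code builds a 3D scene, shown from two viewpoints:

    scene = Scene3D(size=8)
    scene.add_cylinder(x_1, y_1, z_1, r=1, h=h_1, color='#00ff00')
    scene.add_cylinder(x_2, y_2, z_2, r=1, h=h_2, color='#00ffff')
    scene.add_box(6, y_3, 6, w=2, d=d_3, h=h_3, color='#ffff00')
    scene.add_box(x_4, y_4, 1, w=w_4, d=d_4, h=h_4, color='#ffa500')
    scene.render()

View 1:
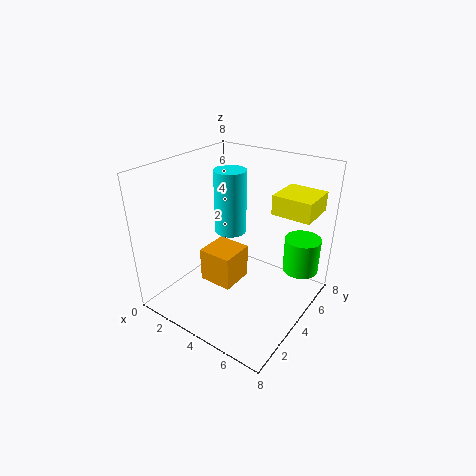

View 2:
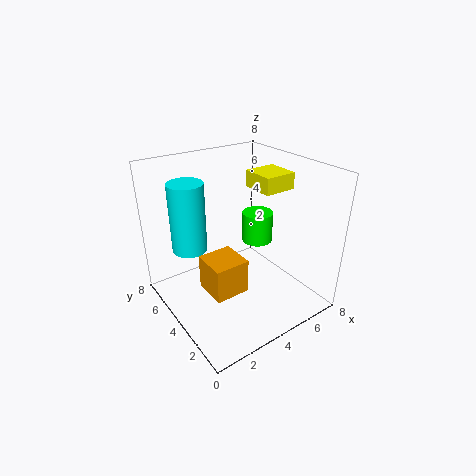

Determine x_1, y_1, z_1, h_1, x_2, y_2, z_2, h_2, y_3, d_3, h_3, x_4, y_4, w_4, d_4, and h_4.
x_1 = 7, y_1 = 6, z_1 = 2, h_1 = 2, x_2 = 2, y_2 = 6, z_2 = 3, h_2 = 4, y_3 = 4, d_3 = 2, h_3 = 1, x_4 = 2, y_4 = 3, w_4 = 2, d_4 = 2, h_4 = 2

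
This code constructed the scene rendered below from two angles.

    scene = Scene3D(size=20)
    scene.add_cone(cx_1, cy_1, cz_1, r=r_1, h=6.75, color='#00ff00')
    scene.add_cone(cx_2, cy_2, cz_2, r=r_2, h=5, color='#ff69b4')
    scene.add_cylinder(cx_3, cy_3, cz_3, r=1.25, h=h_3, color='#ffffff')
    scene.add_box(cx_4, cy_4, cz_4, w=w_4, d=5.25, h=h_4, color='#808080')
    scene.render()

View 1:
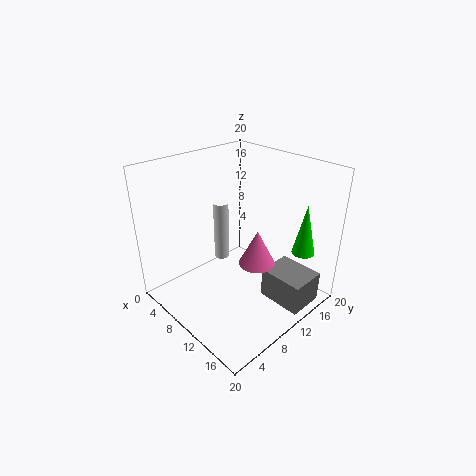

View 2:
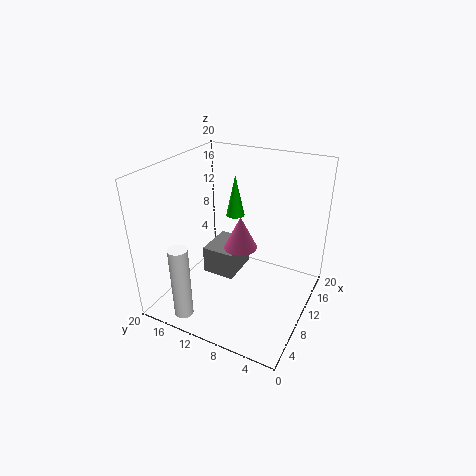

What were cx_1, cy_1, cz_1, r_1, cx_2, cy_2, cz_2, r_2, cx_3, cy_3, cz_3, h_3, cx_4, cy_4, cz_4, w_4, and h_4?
cx_1 = 17.75; cy_1 = 14.5; cz_1 = 9.25; r_1 = 1.5; cx_2 = 12.75; cy_2 = 11; cz_2 = 6.75; r_2 = 2.5; cx_3 = 1.75; cy_3 = 14; cz_3 = 1.5; h_3 = 10; cx_4 = 12.5; cy_4 = 12.5; cz_4 = 0.25; w_4 = 6.5; h_4 = 4.5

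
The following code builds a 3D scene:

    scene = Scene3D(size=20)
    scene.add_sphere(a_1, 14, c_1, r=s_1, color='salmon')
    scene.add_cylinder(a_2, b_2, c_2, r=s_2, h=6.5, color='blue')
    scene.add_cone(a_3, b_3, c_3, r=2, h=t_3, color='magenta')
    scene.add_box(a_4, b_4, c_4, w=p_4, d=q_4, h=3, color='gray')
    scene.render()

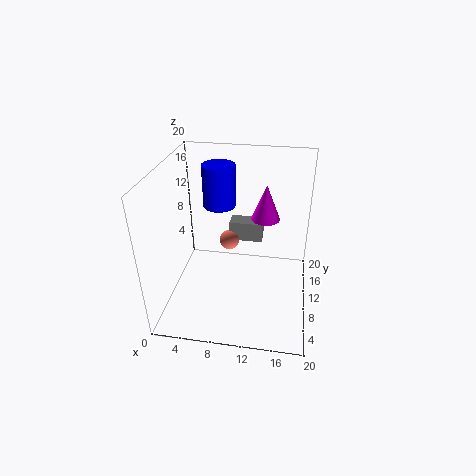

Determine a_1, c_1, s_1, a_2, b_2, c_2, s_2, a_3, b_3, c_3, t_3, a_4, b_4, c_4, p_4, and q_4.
a_1 = 8
c_1 = 7
s_1 = 1.5
a_2 = 6
b_2 = 16.5
c_2 = 11.5
s_2 = 2.5
a_3 = 13.5
b_3 = 12.5
c_3 = 12
t_3 = 5
a_4 = 8
b_4 = 14
c_4 = 7
p_4 = 5
q_4 = 2.5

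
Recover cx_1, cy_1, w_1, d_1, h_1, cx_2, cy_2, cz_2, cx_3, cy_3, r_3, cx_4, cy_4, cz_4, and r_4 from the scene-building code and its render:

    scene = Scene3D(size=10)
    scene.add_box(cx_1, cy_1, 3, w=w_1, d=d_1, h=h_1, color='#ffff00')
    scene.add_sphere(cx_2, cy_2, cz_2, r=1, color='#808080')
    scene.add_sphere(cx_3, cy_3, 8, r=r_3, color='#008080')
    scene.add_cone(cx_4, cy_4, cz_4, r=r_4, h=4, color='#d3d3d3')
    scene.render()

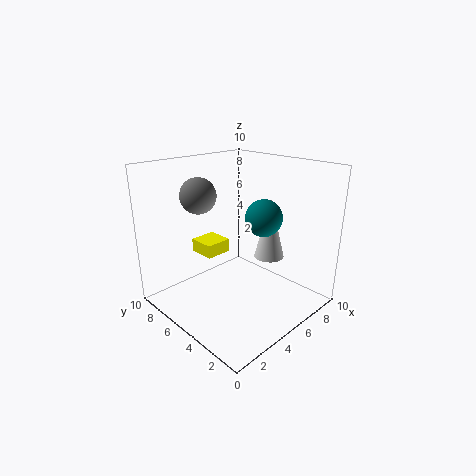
cx_1 = 4
cy_1 = 7
w_1 = 2
d_1 = 2
h_1 = 1
cx_2 = 1
cy_2 = 4
cz_2 = 9
cx_3 = 3
cy_3 = 1
r_3 = 1
cx_4 = 6
cy_4 = 3
cz_4 = 4
r_4 = 1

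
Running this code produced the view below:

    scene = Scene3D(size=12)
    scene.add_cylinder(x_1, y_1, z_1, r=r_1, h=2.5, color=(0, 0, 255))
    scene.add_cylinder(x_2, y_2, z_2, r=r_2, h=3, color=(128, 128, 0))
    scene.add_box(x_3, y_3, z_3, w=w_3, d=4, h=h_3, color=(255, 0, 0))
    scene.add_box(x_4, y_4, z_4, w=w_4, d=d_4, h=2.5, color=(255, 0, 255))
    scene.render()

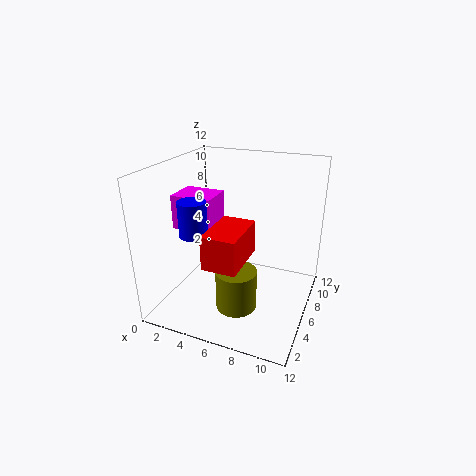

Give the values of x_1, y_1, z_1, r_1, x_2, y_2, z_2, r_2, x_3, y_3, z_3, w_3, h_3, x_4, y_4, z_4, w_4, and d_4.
x_1 = 4.5, y_1 = 1.5, z_1 = 8, r_1 = 1, x_2 = 7.5, y_2 = 2, z_2 = 2.5, r_2 = 1.5, x_3 = 5.5, y_3 = 0.5, z_3 = 6, w_3 = 2.5, h_3 = 2.5, x_4 = 2.5, y_4 = 2, z_4 = 8, w_4 = 3, d_4 = 2.5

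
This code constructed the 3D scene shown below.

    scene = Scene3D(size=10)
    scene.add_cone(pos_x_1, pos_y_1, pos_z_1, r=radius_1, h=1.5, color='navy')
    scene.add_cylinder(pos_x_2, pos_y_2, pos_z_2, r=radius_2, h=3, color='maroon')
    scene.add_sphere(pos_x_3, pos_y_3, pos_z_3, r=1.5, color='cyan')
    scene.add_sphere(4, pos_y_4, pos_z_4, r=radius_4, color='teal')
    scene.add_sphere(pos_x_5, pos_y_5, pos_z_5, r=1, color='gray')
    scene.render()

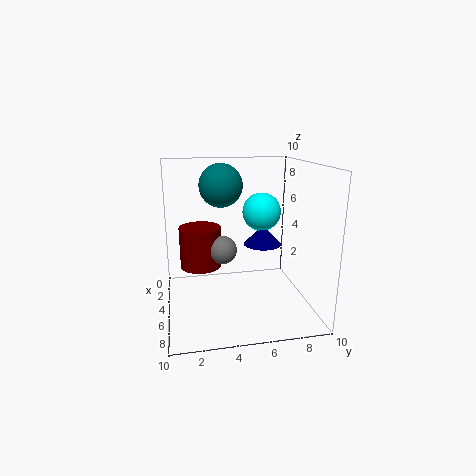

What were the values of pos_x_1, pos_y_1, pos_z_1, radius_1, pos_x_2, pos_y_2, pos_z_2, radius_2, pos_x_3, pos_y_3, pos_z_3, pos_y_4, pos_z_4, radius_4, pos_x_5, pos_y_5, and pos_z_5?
pos_x_1 = 2.5; pos_y_1 = 7.5; pos_z_1 = 3.5; radius_1 = 1.5; pos_x_2 = 3.5; pos_y_2 = 2.5; pos_z_2 = 2.5; radius_2 = 1.5; pos_x_3 = 2; pos_y_3 = 7.5; pos_z_3 = 6; pos_y_4 = 4; pos_z_4 = 8.5; radius_4 = 1.5; pos_x_5 = 4.5; pos_y_5 = 4; pos_z_5 = 4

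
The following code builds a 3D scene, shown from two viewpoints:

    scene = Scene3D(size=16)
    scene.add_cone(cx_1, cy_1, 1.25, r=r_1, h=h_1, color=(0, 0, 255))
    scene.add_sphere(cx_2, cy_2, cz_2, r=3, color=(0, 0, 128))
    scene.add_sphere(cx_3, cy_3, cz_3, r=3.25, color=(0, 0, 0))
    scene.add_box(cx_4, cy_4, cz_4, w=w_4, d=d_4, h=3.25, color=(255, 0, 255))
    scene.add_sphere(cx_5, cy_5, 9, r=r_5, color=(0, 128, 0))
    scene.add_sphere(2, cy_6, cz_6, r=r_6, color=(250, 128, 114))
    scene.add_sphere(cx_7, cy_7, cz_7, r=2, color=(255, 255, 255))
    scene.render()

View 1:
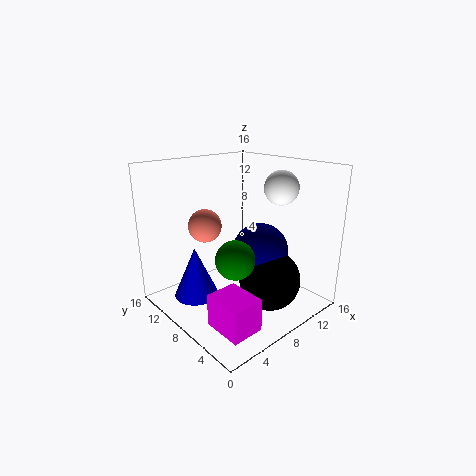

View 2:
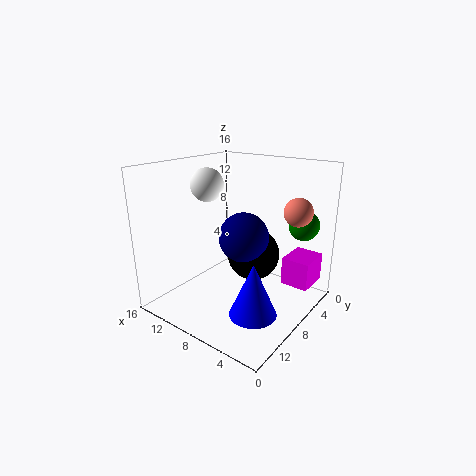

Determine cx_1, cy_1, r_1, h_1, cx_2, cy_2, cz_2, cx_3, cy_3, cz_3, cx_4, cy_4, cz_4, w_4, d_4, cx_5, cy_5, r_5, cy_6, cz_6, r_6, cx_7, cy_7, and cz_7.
cx_1 = 4
cy_1 = 10.75
r_1 = 2.5
h_1 = 5.75
cx_2 = 9
cy_2 = 5.5
cz_2 = 7
cx_3 = 8.75
cy_3 = 3.75
cz_3 = 4.25
cx_4 = 1
cy_4 = 0.5
cz_4 = 2
w_4 = 3.25
d_4 = 4
cx_5 = 2.75
cy_5 = 2.5
r_5 = 1.75
cy_6 = 5.75
cz_6 = 11.5
r_6 = 1.5
cx_7 = 13.5
cy_7 = 6.75
cz_7 = 13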